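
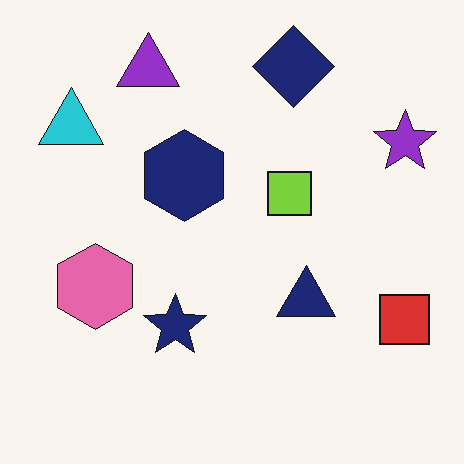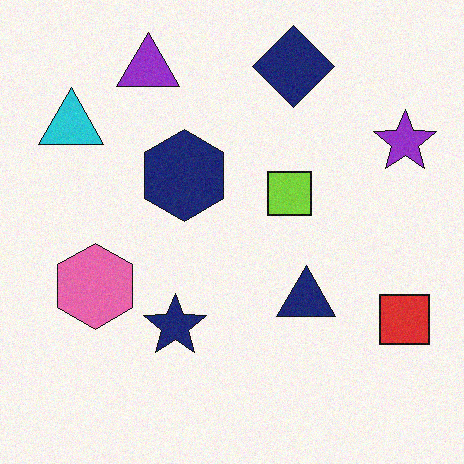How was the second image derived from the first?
The transformation is: degraded with light additive noise.

Random speckle covers the whole image, including the flat background.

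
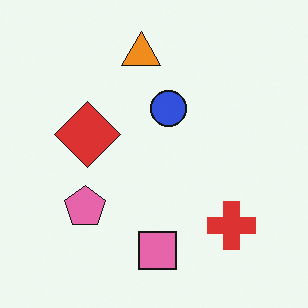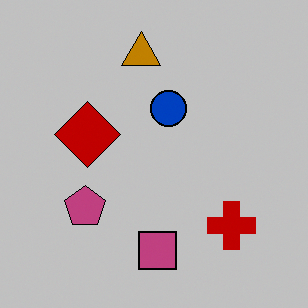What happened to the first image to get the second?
The transformation is: aggressively posterized.

Each flat color has snapped to a coarser quantized level — most visibly, the near-white background has dropped to a flat grey.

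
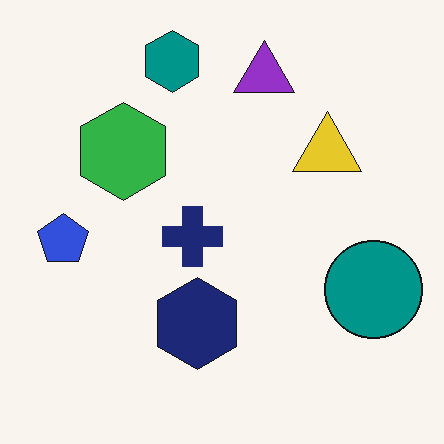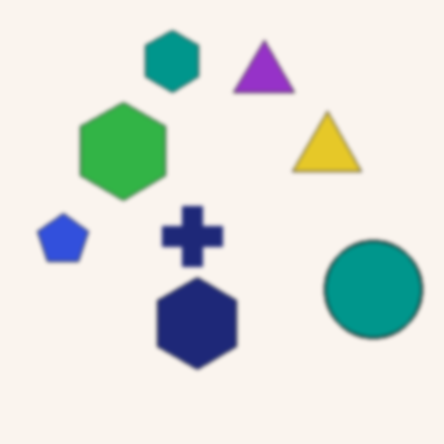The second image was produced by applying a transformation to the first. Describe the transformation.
Given a subtle gaussian blur.

Shape edges and outlines are uniformly softened across the whole image.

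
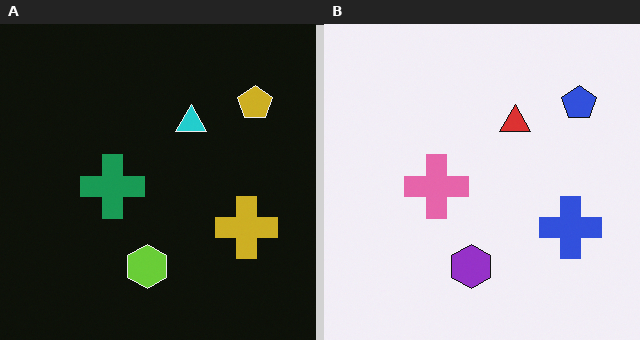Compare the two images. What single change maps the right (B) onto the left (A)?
The left (A) image is the right (B) color-inverted (negative).

The light background has become dark and every shape's color is its complement — a photographic negative.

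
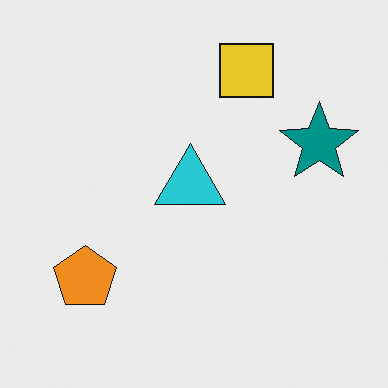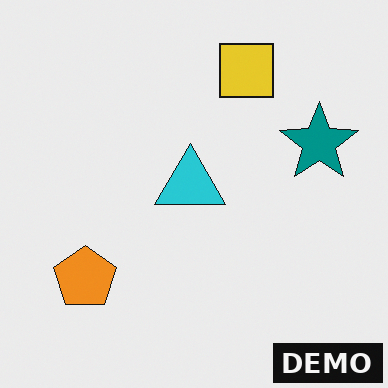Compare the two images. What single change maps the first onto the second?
The transformation is: watermarked with the text "DEMO" in the lower-right corner.

A dark label reading "DEMO" appears in the lower-right corner.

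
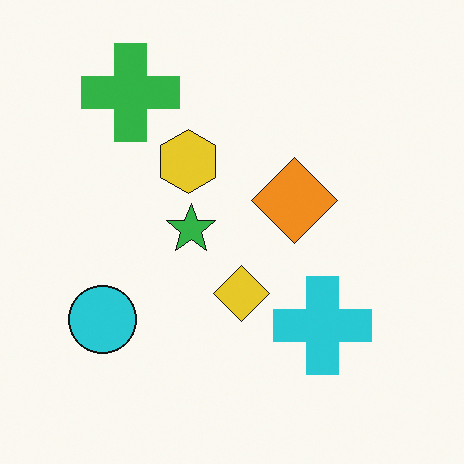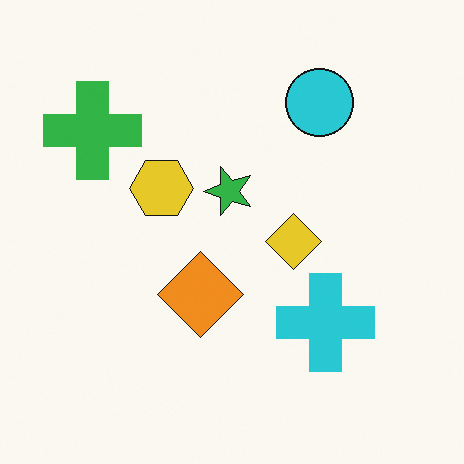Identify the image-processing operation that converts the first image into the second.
The image was transposed (reflected across the top-left ↔ bottom-right diagonal).

Shapes have swapped their row and column positions — what was in the top-right is now in the bottom-left — a diagonal reflection.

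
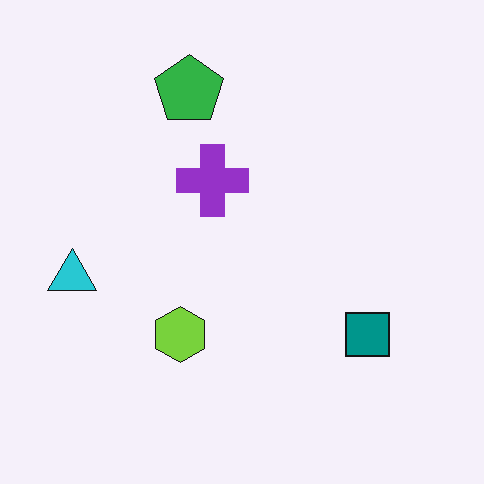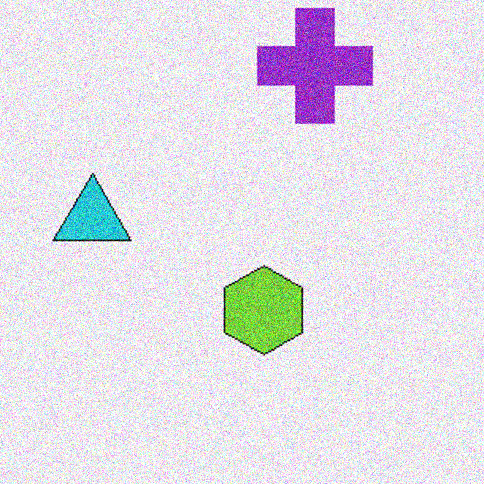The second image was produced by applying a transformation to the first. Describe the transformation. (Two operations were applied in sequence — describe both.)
This is the original image cropped slightly and scaled back up, then degraded with a thick layer of grain.

The visible shapes are larger and the field of view is narrower; shapes near the original edges may be partly or wholly outside the frame — a crop-and-rescale. Random speckle covers the whole image, including the flat background.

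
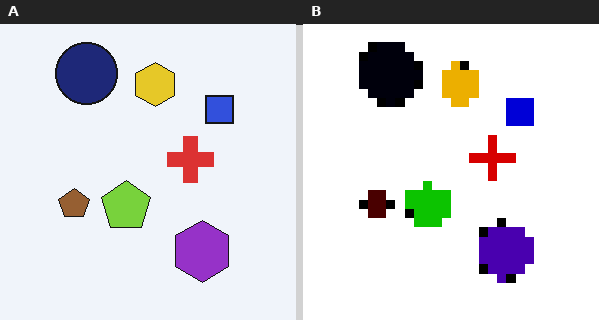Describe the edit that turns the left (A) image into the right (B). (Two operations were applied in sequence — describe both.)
The right (B) image is the left (A) given much higher contrast, then heavily pixelated into large blocks.

Tones are pushed away from mid-grey across the whole image — a global contrast change. Shapes are reduced to large square blocks; fine edges and outlines are lost — a downscale-then-upscale (mosaic) effect.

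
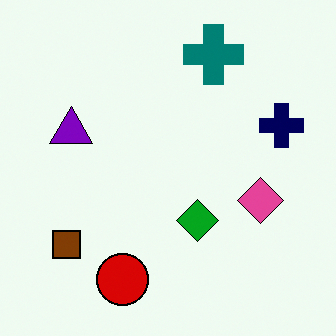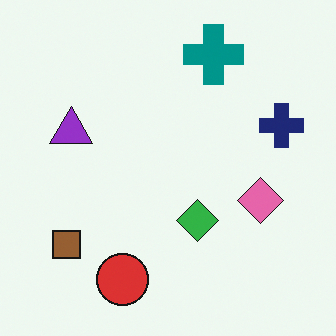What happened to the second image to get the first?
The transformation is: given slightly increased contrast.

Tones are pushed away from mid-grey across the whole image — a global contrast change.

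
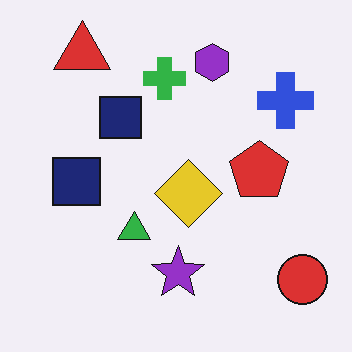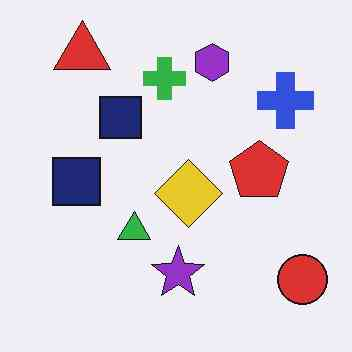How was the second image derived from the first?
This is the original image JPEG-compressed with visible artifacts.

Blocky 8×8 compression artifacts appear around shape edges and the flat background shows ringing — characteristic JPEG degradation.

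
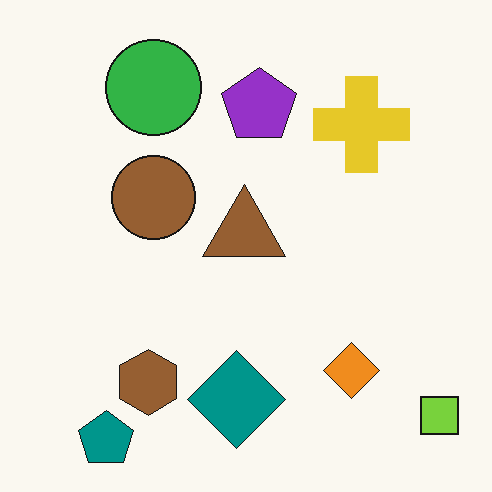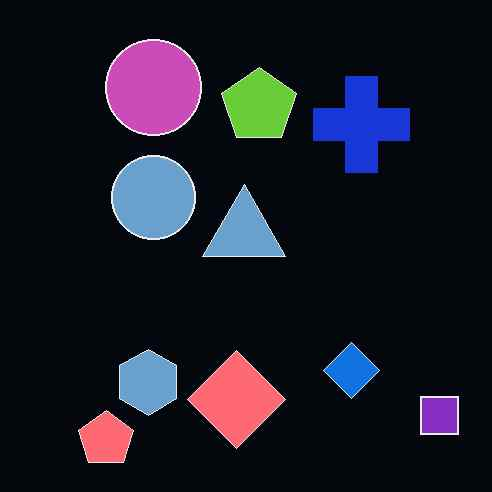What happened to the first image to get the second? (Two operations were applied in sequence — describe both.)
It was color-inverted (negative), then JPEG-compressed with visible artifacts.

The light background has become dark and every shape's color is its complement — a photographic negative. Blocky 8×8 compression artifacts appear around shape edges and the flat background shows ringing — characteristic JPEG degradation.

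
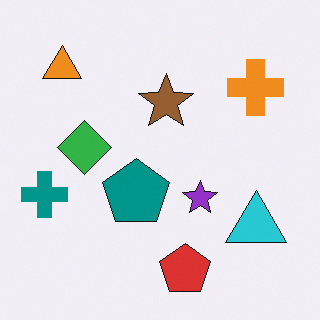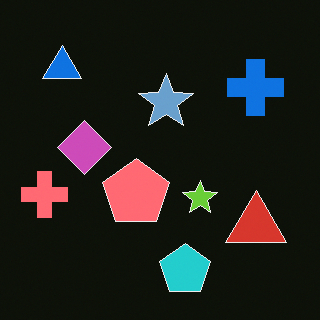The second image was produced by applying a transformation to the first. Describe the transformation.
This is the original image color-inverted (negative).

The light background has become dark and every shape's color is its complement — a photographic negative.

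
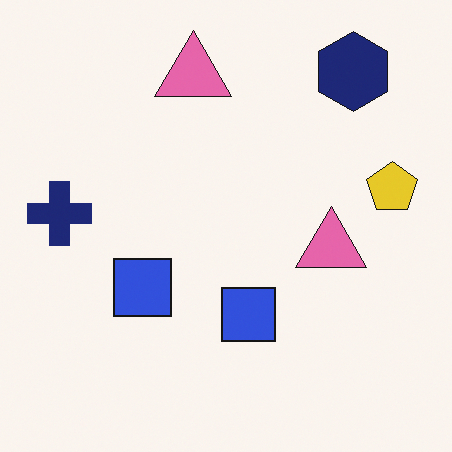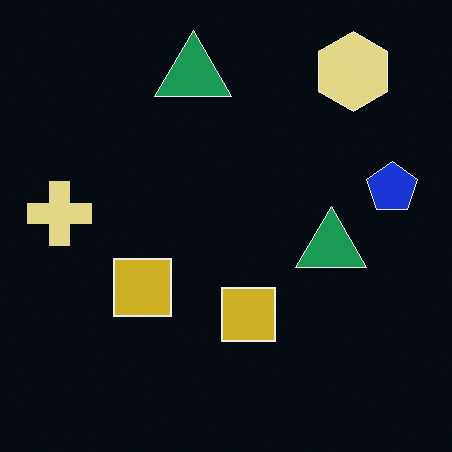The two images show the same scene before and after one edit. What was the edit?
Color-inverted (negative).

The light background has become dark and every shape's color is its complement — a photographic negative.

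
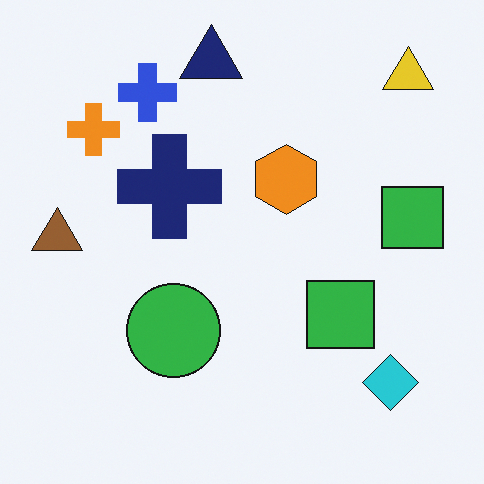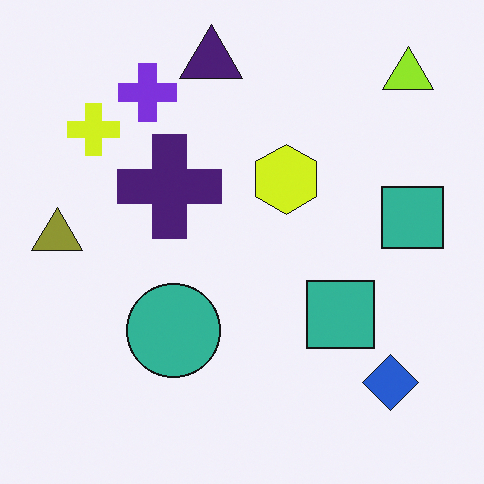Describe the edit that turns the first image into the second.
It was hue-shifted slightly.

Every shape's color has rotated by the same amount around the hue wheel — a uniform hue shift.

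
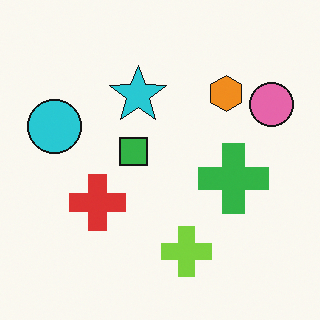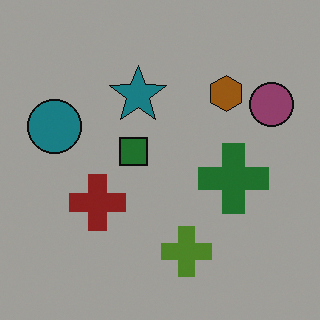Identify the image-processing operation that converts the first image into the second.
It was noticeably darkened.

Every pixel — background and shapes alike — is uniformly darkened.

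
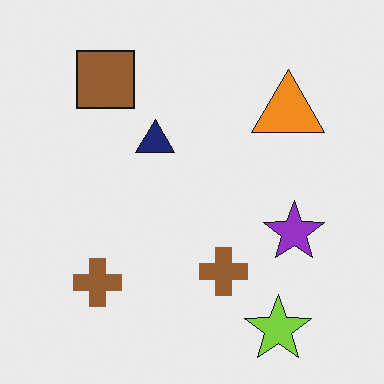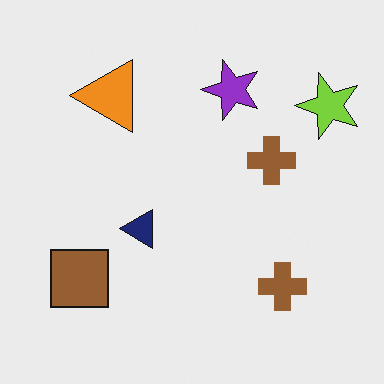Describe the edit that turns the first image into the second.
This is the original image rotated 90° counter-clockwise.

The lime star sits in the bottom-right of the first image and the top-right of the second — consistent with a whole-image 90° counter-clockwise rotation.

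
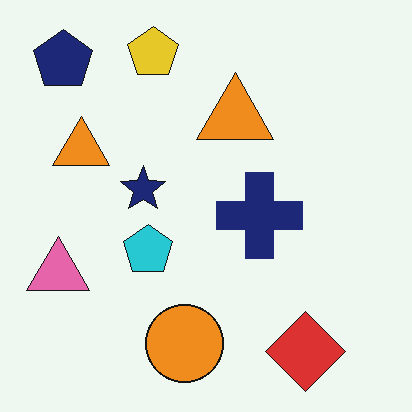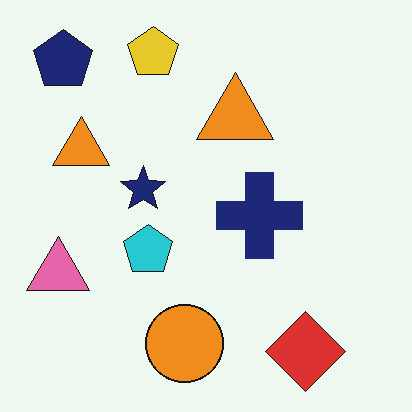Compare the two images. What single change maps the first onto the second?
JPEG-compressed with visible artifacts.

Blocky 8×8 compression artifacts appear around shape edges and the flat background shows ringing — characteristic JPEG degradation.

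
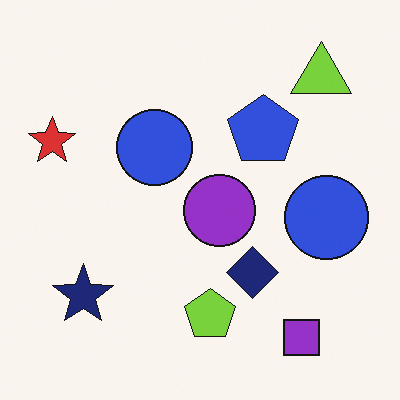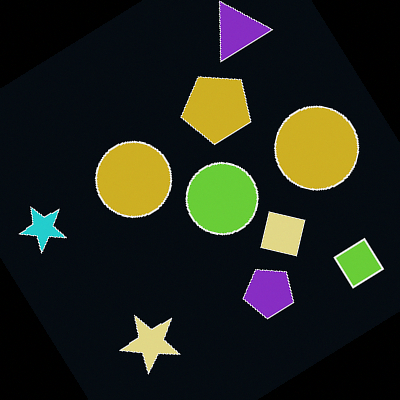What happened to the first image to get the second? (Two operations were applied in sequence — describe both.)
The image was color-inverted (negative), then rotated counter-clockwise by a large amount — several tens of degrees.

The light background has become dark and every shape's color is its complement — a photographic negative. Every shape is tilted by the same angle and the image corners show triangular fill wedges — a whole-image rotation by a non-right angle.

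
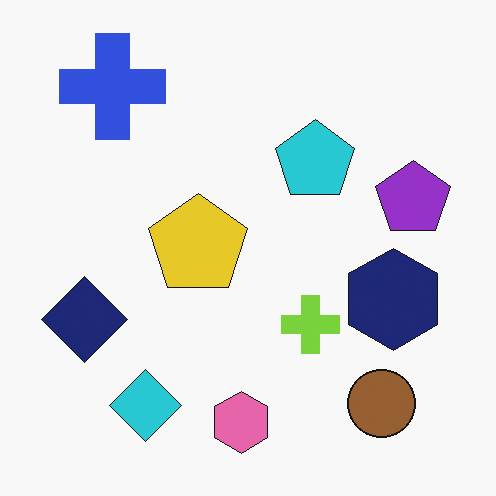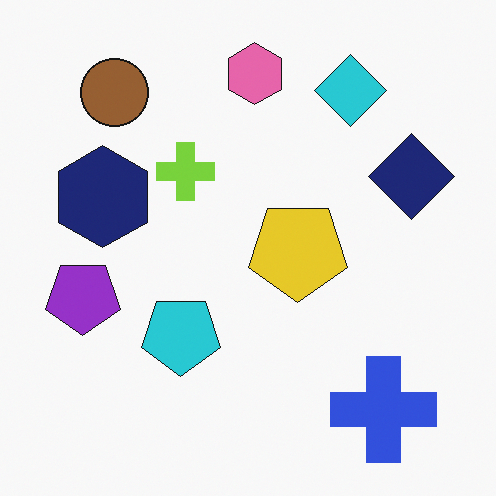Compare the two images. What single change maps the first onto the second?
This is the original image rotated 180°.

The blue cross sits in the top-left of the first image and the bottom-right of the second — consistent with a whole-image 180° rotation.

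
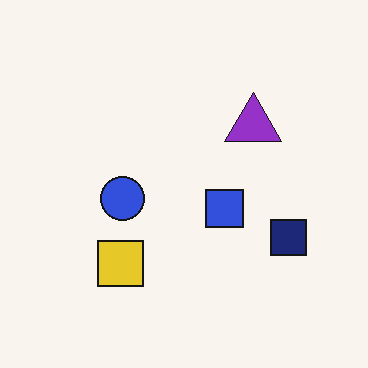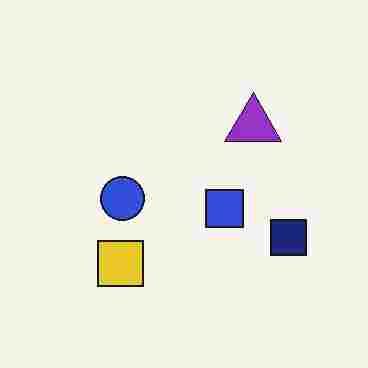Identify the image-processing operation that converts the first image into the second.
The transformation is: degraded with heavy JPEG compression.

Blocky 8×8 compression artifacts appear around shape edges and the flat background shows ringing — characteristic JPEG degradation.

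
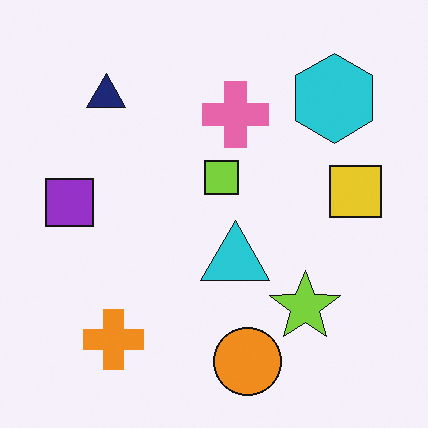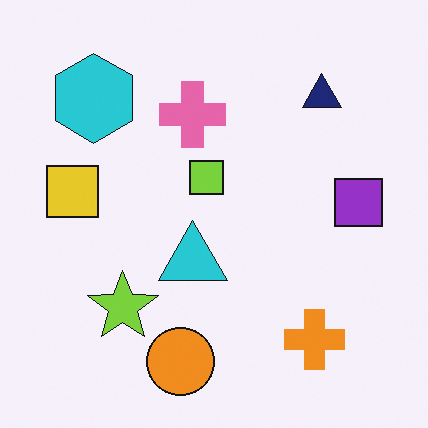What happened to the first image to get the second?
Flipped horizontally (left ↔ right).

The purple square is in the left of the first image and the right of the second — shapes on opposite sides of the vertical midline have swapped in a mirror flip.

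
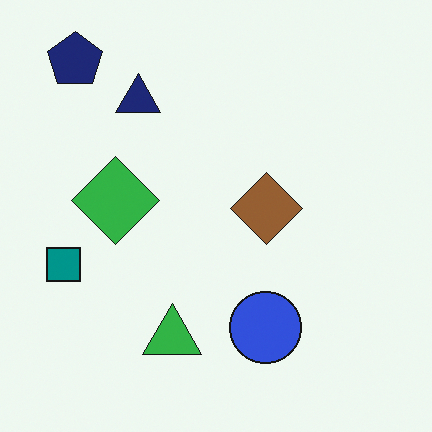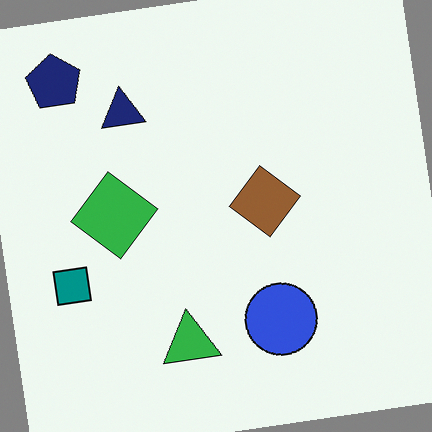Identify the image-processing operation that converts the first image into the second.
The transformation is: rotated counter-clockwise by a few degrees.

Every shape is tilted by the same angle and the image corners show triangular fill wedges — a whole-image rotation by a non-right angle.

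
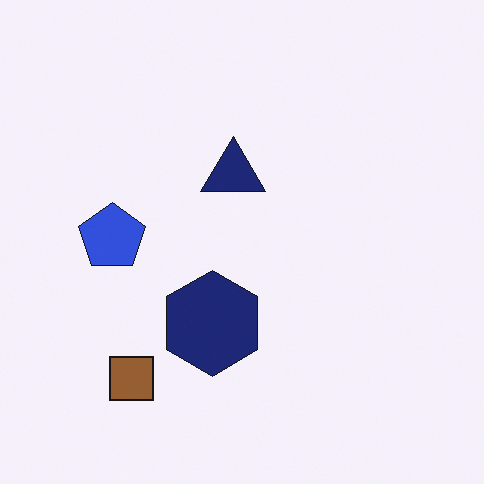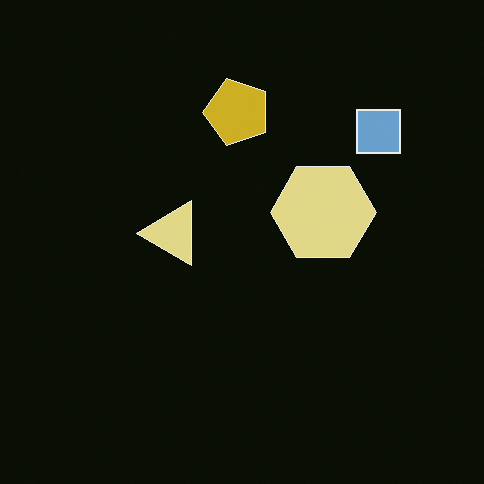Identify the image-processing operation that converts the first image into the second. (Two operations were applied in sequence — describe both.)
The second image is the first color-inverted (negative), then transposed (reflected across the top-left ↔ bottom-right diagonal).

The light background has become dark and every shape's color is its complement — a photographic negative. Shapes have swapped their row and column positions — what was in the top-right is now in the bottom-left — a diagonal reflection.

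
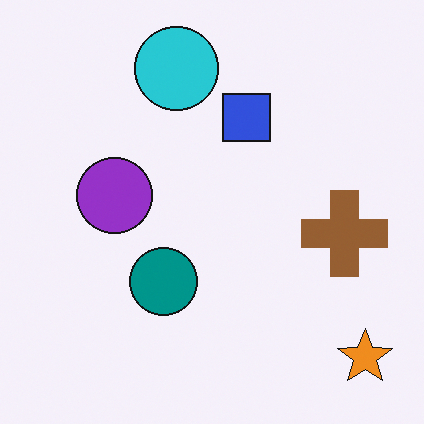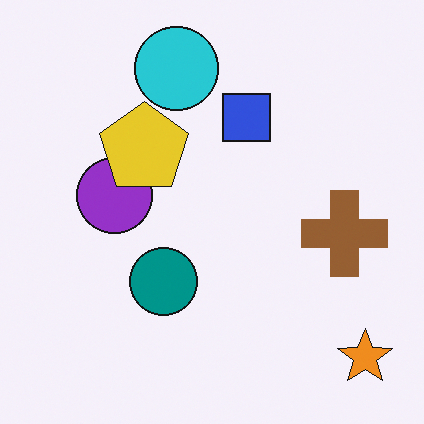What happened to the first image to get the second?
The transformation is: overlaid with an additional yellow pentagon.

A yellow pentagon appears in the second image that is absent from the first.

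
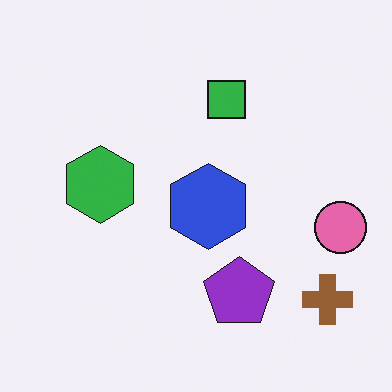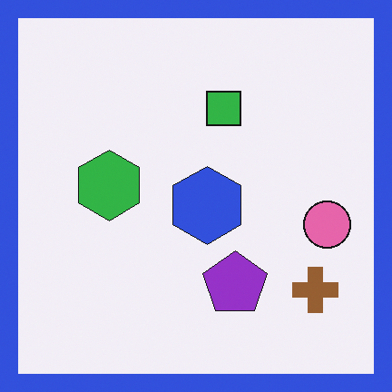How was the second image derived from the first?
The second image is the first framed with a blue border.

A solid blue frame runs around the edge of the second image, with the content slightly shrunk inside it.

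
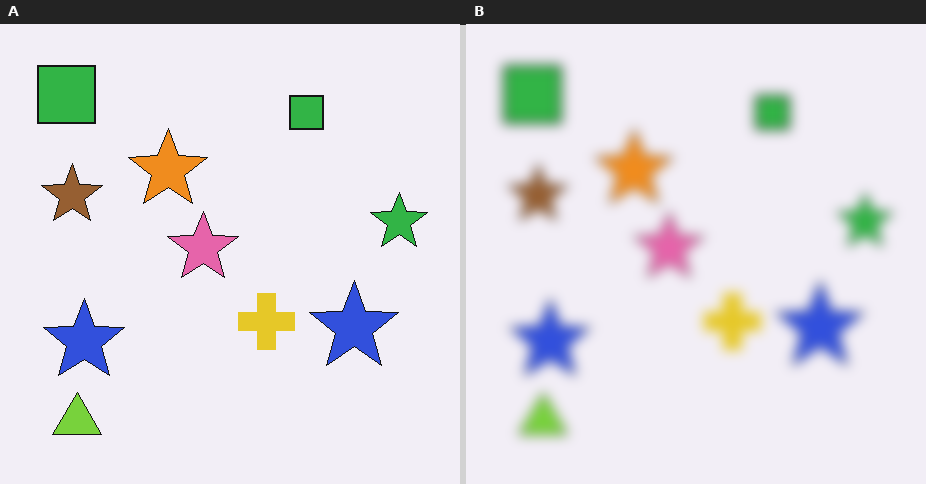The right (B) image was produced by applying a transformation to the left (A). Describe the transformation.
This is the original image heavily blurred.

Shape edges and outlines are uniformly softened across the whole image.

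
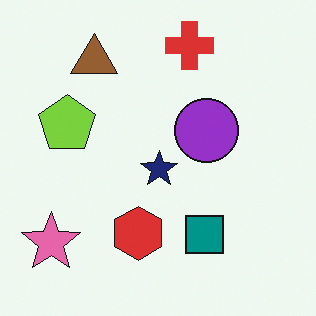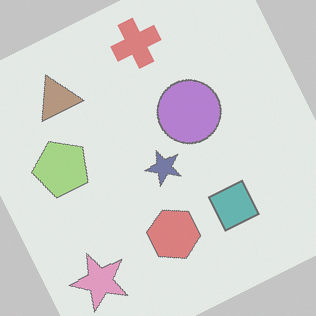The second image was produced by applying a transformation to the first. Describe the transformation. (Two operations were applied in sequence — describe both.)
The transformation is: rotated counter-clockwise by a clearly visible amount, then given much lower contrast.

Every shape is tilted by the same angle and the image corners show triangular fill wedges — a whole-image rotation by a non-right angle. Tones are pushed toward mid-grey across the whole image — a global contrast change.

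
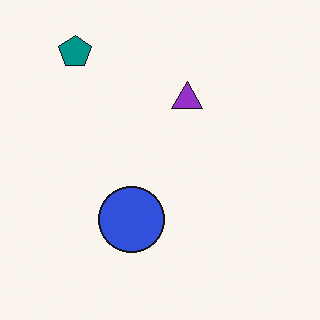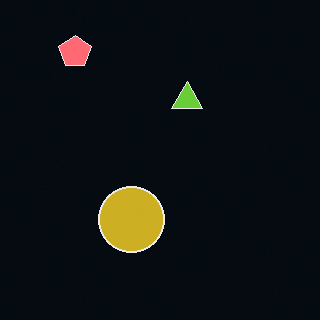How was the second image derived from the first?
The transformation is: color-inverted (negative).

The light background has become dark and every shape's color is its complement — a photographic negative.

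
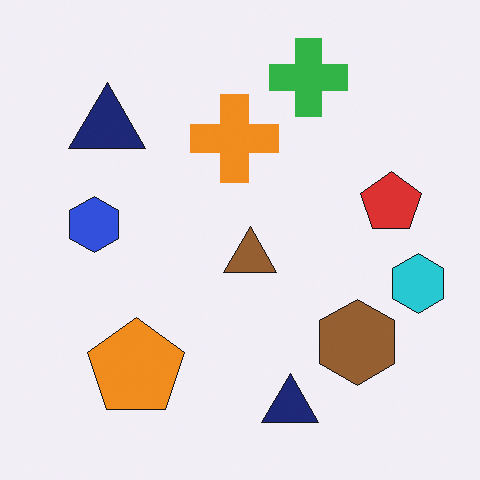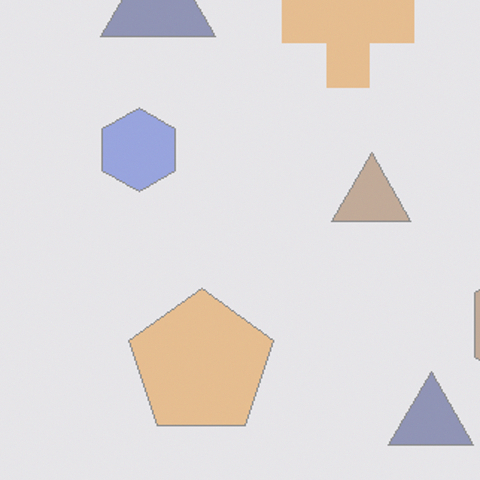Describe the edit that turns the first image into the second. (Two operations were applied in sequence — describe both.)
The second image is the first given much lower contrast, then cropped slightly and scaled back up.

Tones are pushed toward mid-grey across the whole image — a global contrast change. The visible shapes are larger and the field of view is narrower; shapes near the original edges may be partly or wholly outside the frame — a crop-and-rescale.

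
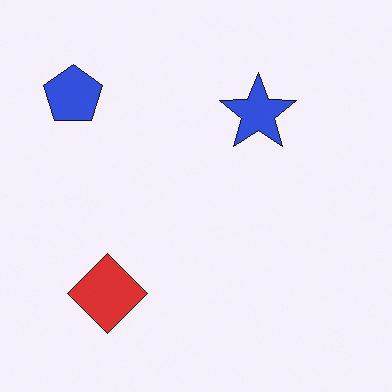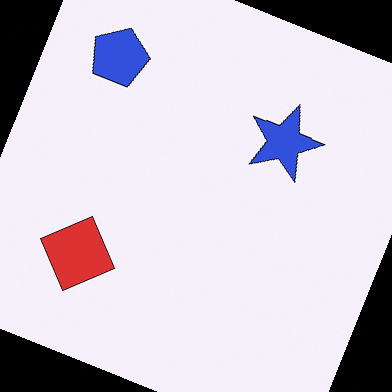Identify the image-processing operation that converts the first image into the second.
This is the original image rotated clockwise by a clearly visible amount.

Every shape is tilted by the same angle and the image corners show triangular fill wedges — a whole-image rotation by a non-right angle.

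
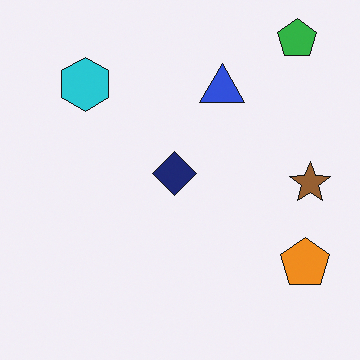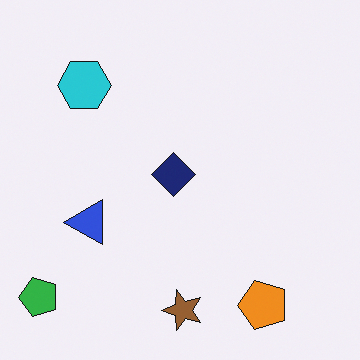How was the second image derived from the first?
This is the original image transposed (reflected across the top-left ↔ bottom-right diagonal).

Shapes have swapped their row and column positions — what was in the top-right is now in the bottom-left — a diagonal reflection.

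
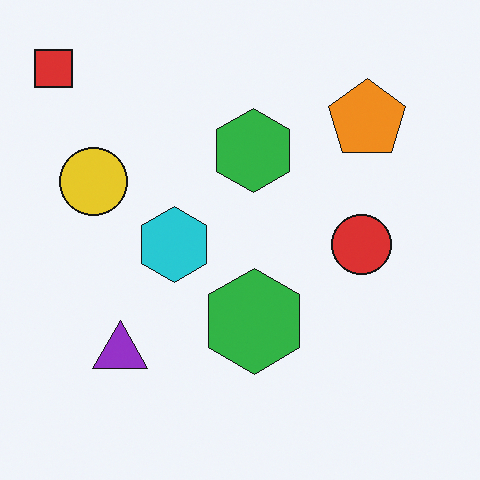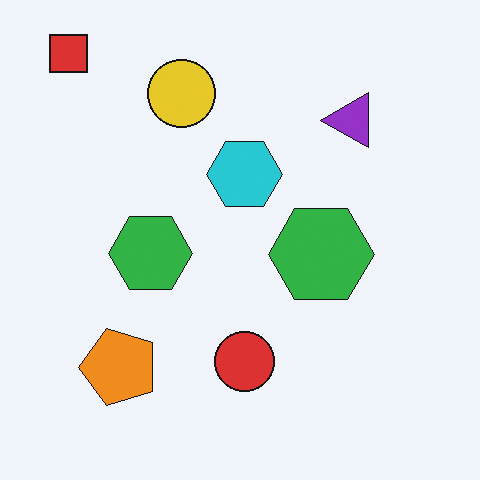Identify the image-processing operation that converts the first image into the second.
Transposed (reflected across the top-left ↔ bottom-right diagonal).

Shapes have swapped their row and column positions — what was in the top-right is now in the bottom-left — a diagonal reflection.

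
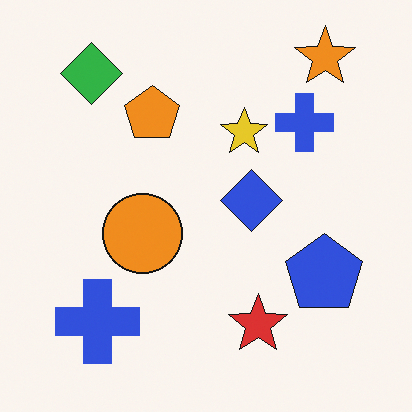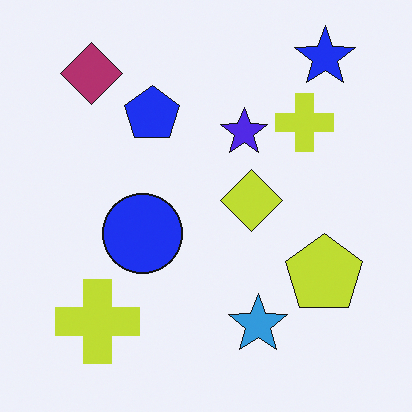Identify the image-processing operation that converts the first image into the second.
This is the original image hue-shifted by a large amount.

Every shape's color has rotated by the same amount around the hue wheel — a uniform hue shift.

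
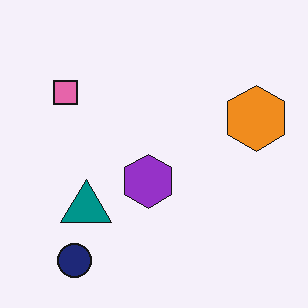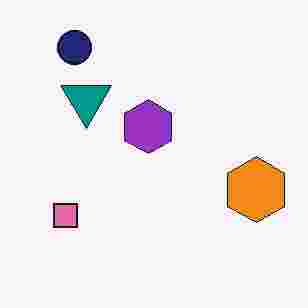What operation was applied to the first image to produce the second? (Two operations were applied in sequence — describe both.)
The transformation is: flipped vertically (top ↔ bottom), then heavily JPEG-compressed with obvious blocking artifacts.

The navy circle is in the bottom-left of the first image and the top-left of the second — shapes on opposite sides of the horizontal midline have swapped in a mirror flip. Blocky 8×8 compression artifacts appear around shape edges and the flat background shows ringing — characteristic JPEG degradation.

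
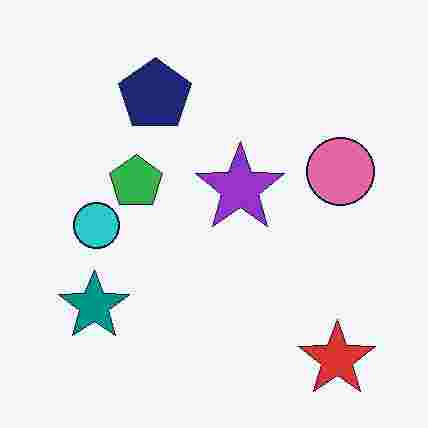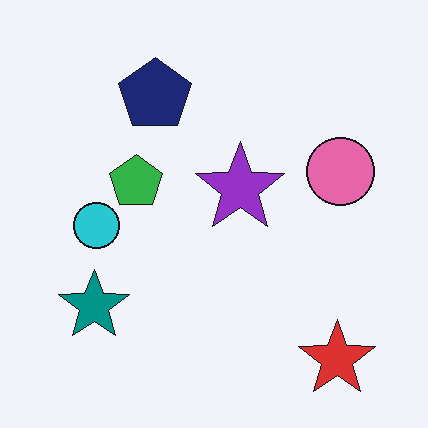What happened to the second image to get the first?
The image was heavily JPEG-compressed with obvious blocking artifacts.

Blocky 8×8 compression artifacts appear around shape edges and the flat background shows ringing — characteristic JPEG degradation.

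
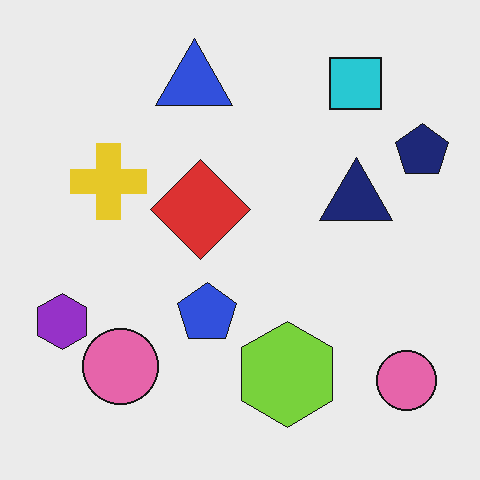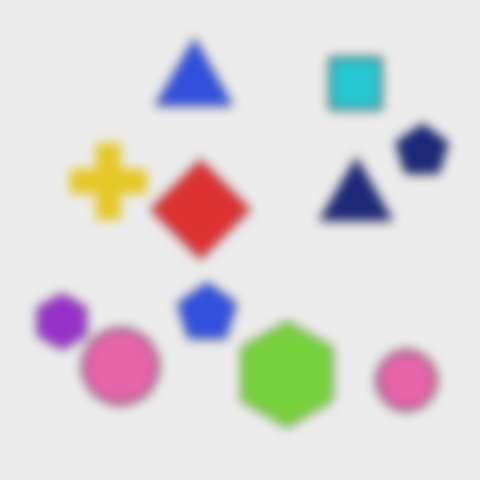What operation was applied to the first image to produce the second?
The transformation is: strongly gaussian-blurred.

Shape edges and outlines are uniformly softened across the whole image.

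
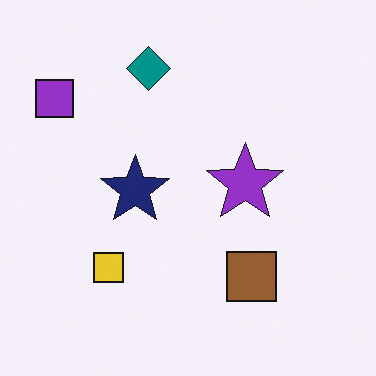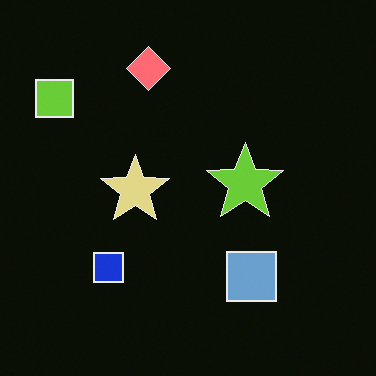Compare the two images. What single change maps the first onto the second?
This is the original image color-inverted (negative).

The light background has become dark and every shape's color is its complement — a photographic negative.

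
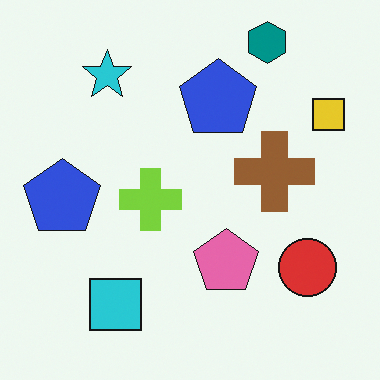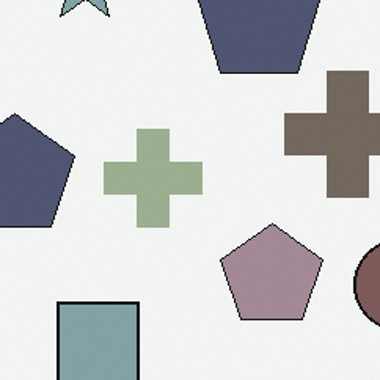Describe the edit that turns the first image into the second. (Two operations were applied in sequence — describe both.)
Heavily desaturated, then cropped slightly and scaled back up.

All colors are more muted and greyish — a global saturation change. The visible shapes are larger and the field of view is narrower; shapes near the original edges may be partly or wholly outside the frame — a crop-and-rescale.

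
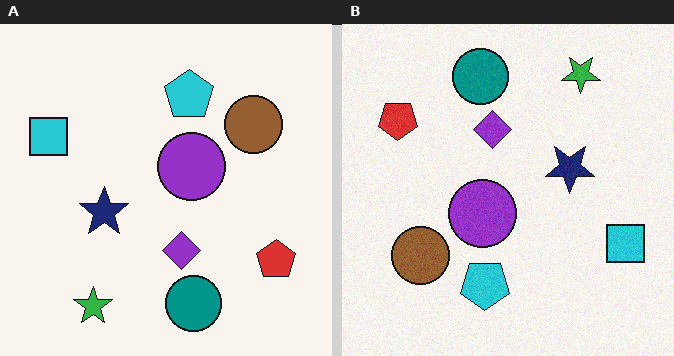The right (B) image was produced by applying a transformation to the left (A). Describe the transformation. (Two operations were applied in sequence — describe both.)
The transformation is: rotated 180°, then degraded with a light layer of grain.

The green star sits in the bottom-left of the left (A) image and the top-right of the right (B) — consistent with a whole-image 180° rotation. Random speckle covers the whole image, including the flat background.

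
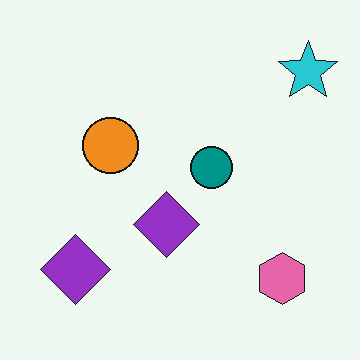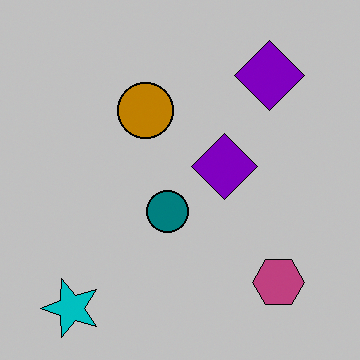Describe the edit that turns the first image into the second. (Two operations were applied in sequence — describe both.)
Transposed (reflected across the top-left ↔ bottom-right diagonal), then aggressively posterized.

Shapes have swapped their row and column positions — what was in the top-right is now in the bottom-left — a diagonal reflection. Each flat color has snapped to a coarser quantized level — most visibly, the near-white background has dropped to a flat grey.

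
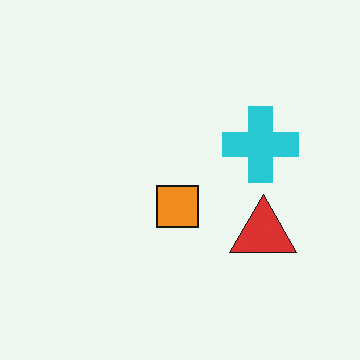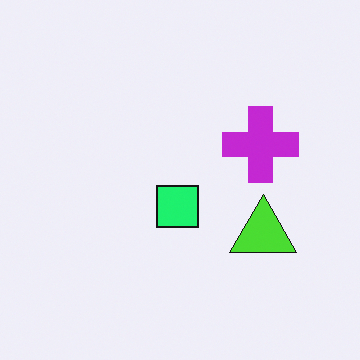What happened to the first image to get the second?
The image was hue-shifted through roughly a third of the color wheel.

Every shape's color has rotated by the same amount around the hue wheel — a uniform hue shift.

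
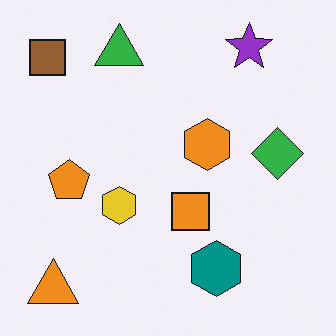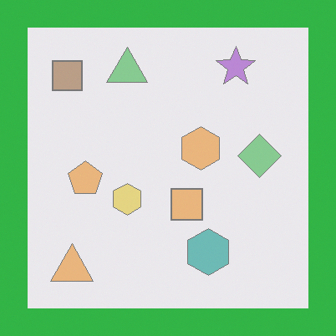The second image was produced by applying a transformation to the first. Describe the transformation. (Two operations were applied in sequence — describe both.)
The transformation is: washed out (contrast reduced), then framed with a green border.

Tones are pushed toward mid-grey across the whole image — a global contrast change. A solid green frame runs around the edge of the second image, with the content slightly shrunk inside it.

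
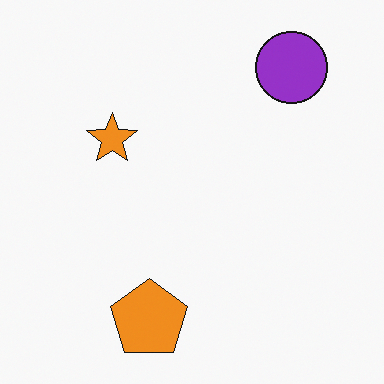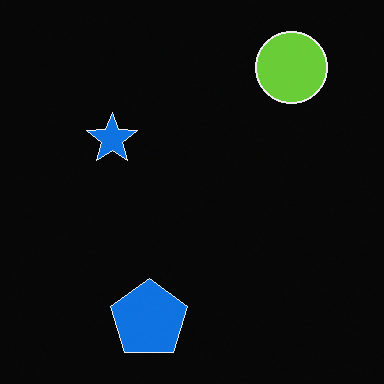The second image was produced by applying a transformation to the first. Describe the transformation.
The image was color-inverted (negative).

The light background has become dark and every shape's color is its complement — a photographic negative.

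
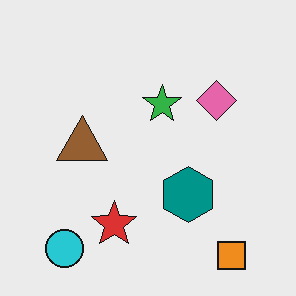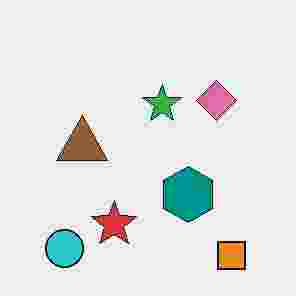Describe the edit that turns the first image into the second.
The second image is the first heavily JPEG-compressed with obvious blocking artifacts.

Blocky 8×8 compression artifacts appear around shape edges and the flat background shows ringing — characteristic JPEG degradation.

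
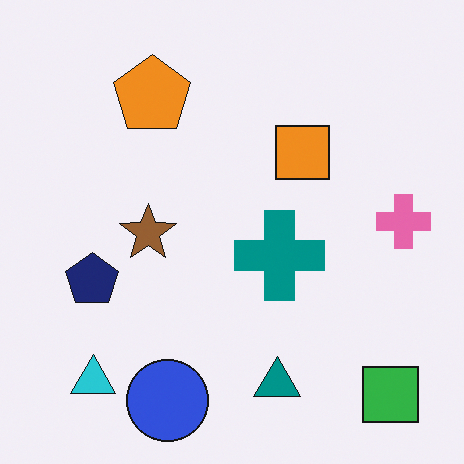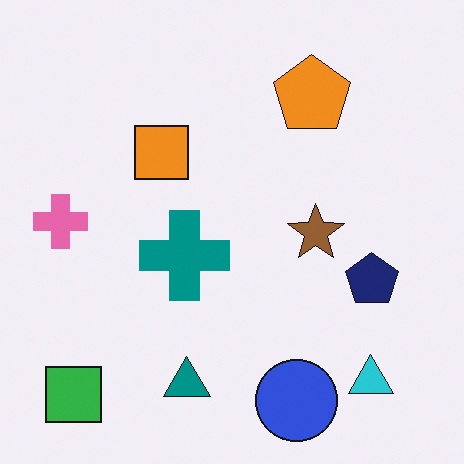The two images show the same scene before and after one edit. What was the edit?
It was flipped horizontally (left ↔ right).

The pink cross is in the right of the first image and the left of the second — shapes on opposite sides of the vertical midline have swapped in a mirror flip.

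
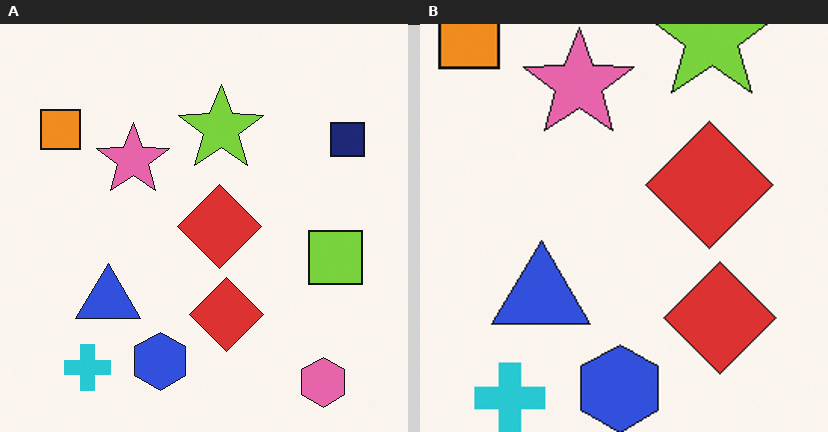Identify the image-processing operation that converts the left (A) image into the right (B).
The transformation is: cropped slightly and scaled back up.

The visible shapes are larger and the field of view is narrower; shapes near the original edges may be partly or wholly outside the frame — a crop-and-rescale.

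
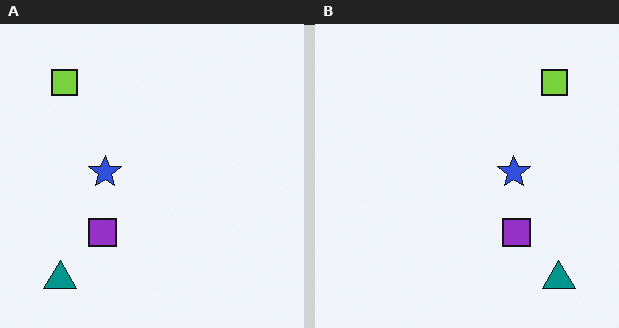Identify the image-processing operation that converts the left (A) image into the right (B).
Flipped horizontally (left ↔ right).

The teal triangle is in the bottom-left of the left (A) image and the bottom-right of the right (B) — shapes on opposite sides of the vertical midline have swapped in a mirror flip.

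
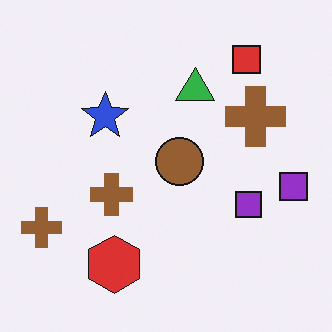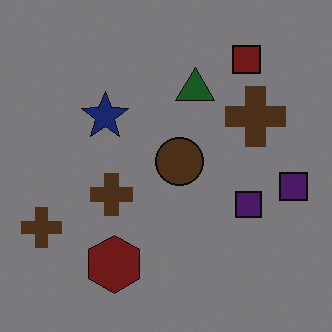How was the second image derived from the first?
The transformation is: darkened a lot.

Every pixel — background and shapes alike — is uniformly darkened.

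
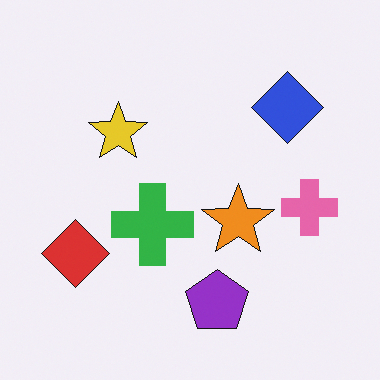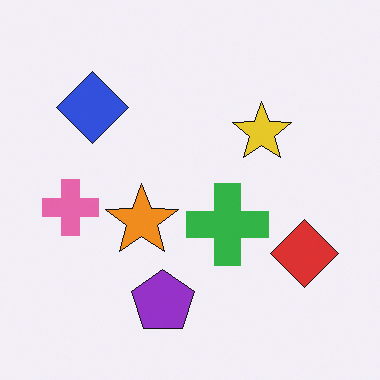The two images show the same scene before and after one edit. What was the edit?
The second image is the first flipped horizontally (left ↔ right).

The pink cross is in the right of the first image and the left of the second — shapes on opposite sides of the vertical midline have swapped in a mirror flip.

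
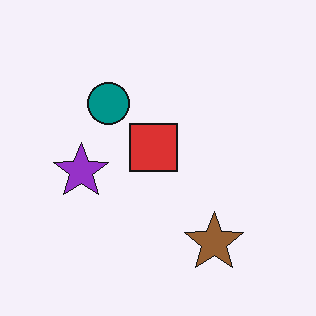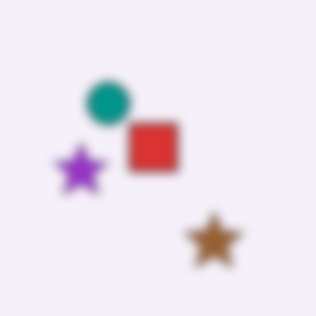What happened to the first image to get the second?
The transformation is: heavily blurred.

Shape edges and outlines are uniformly softened across the whole image.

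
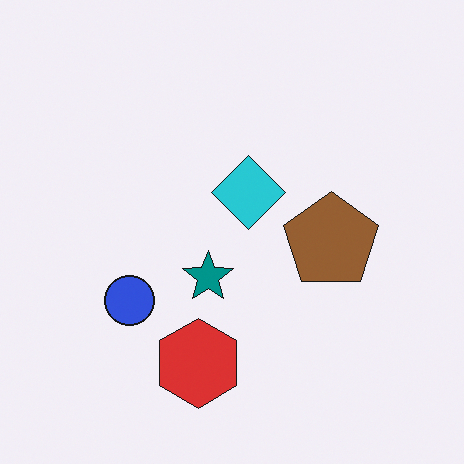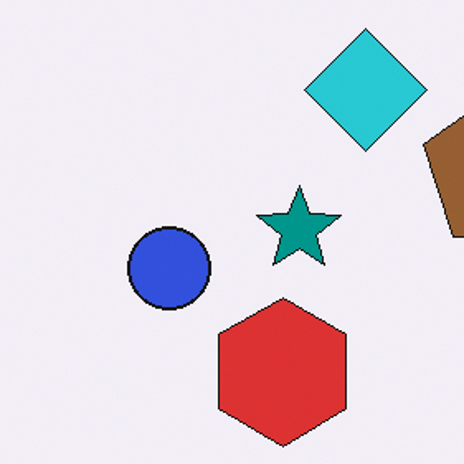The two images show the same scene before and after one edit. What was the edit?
The transformation is: cropped tightly and scaled back up.

The visible shapes are larger and the field of view is narrower; shapes near the original edges may be partly or wholly outside the frame — a crop-and-rescale.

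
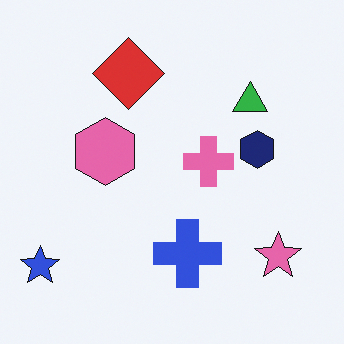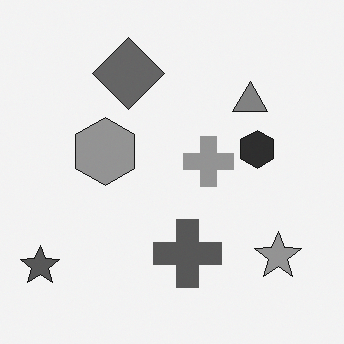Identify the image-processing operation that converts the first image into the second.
It was converted to grayscale.

All color is removed — every shape is now a shade of grey.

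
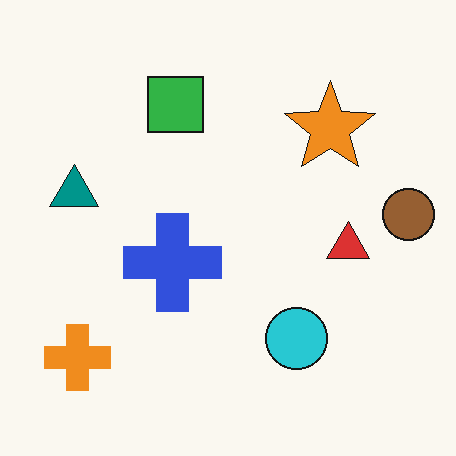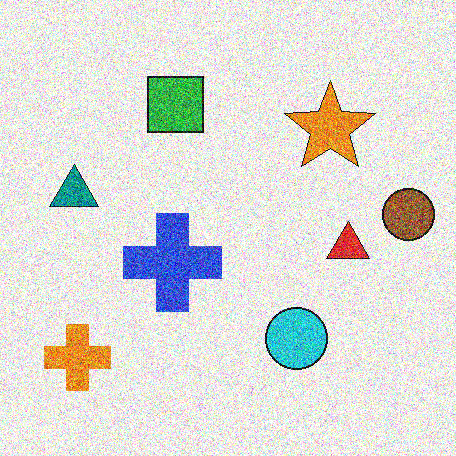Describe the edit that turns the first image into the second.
Degraded with strong gaussian noise.

Random speckle covers the whole image, including the flat background.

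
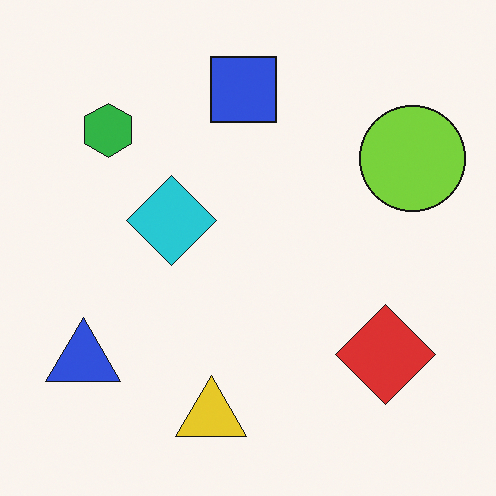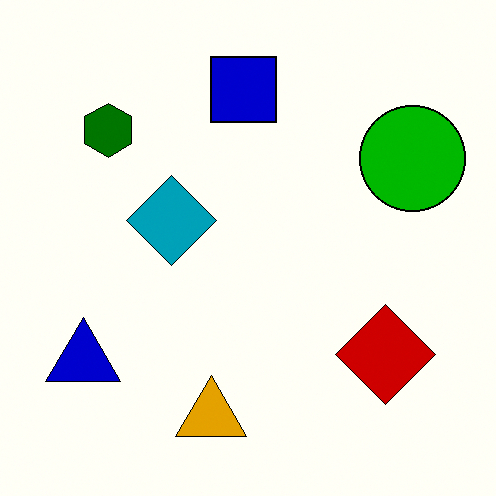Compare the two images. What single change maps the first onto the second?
This is the original image boosted in contrast.

Tones are pushed away from mid-grey across the whole image — a global contrast change.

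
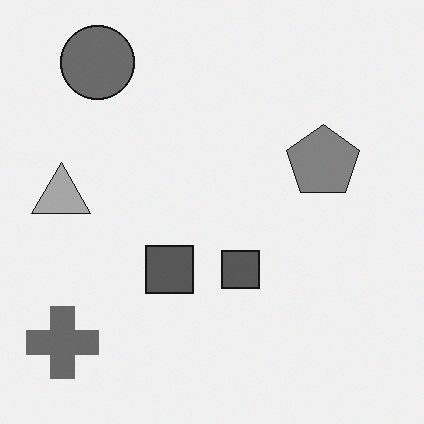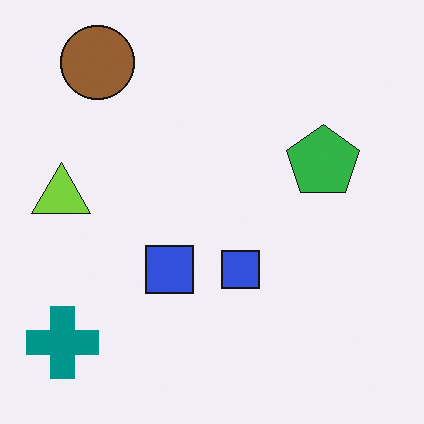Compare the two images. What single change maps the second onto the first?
The first image is the second converted to grayscale.

All color is removed — every shape is now a shade of grey.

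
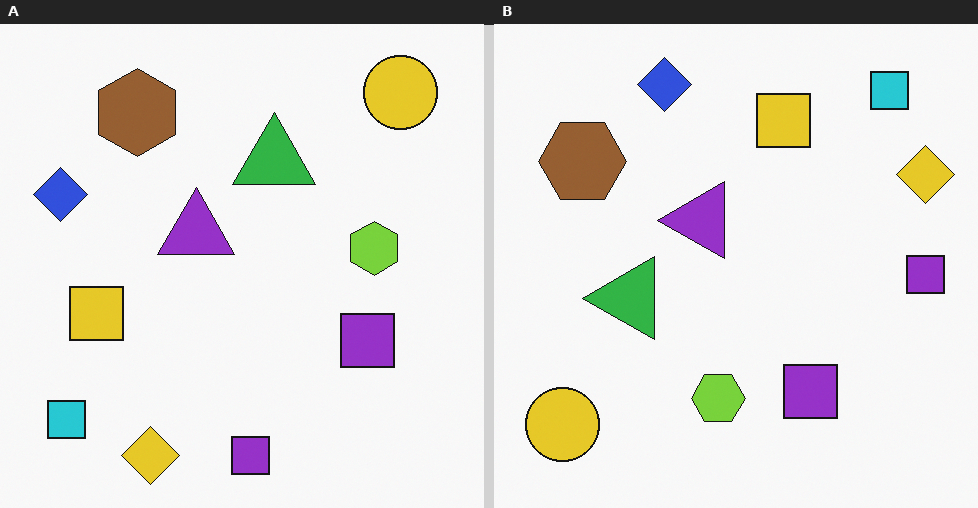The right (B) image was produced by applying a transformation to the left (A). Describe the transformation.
The transformation is: transposed (reflected across the top-left ↔ bottom-right diagonal).

Shapes have swapped their row and column positions — what was in the top-right is now in the bottom-left — a diagonal reflection.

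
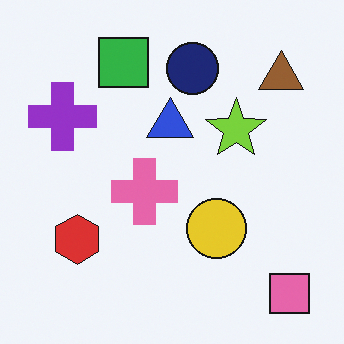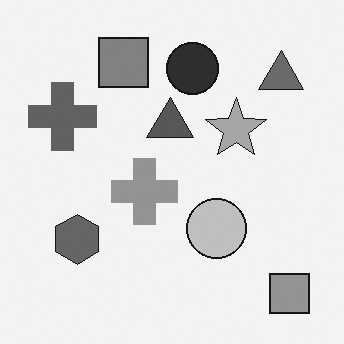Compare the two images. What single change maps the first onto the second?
Converted to grayscale.

All color is removed — every shape is now a shade of grey.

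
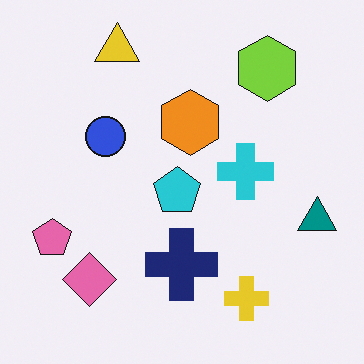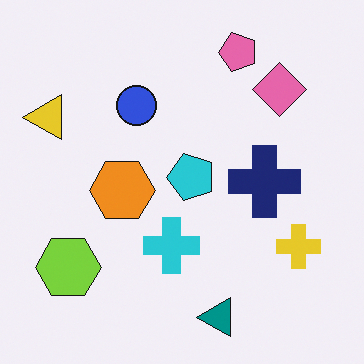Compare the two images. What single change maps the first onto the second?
The second image is the first transposed (reflected across the top-left ↔ bottom-right diagonal).

Shapes have swapped their row and column positions — what was in the top-right is now in the bottom-left — a diagonal reflection.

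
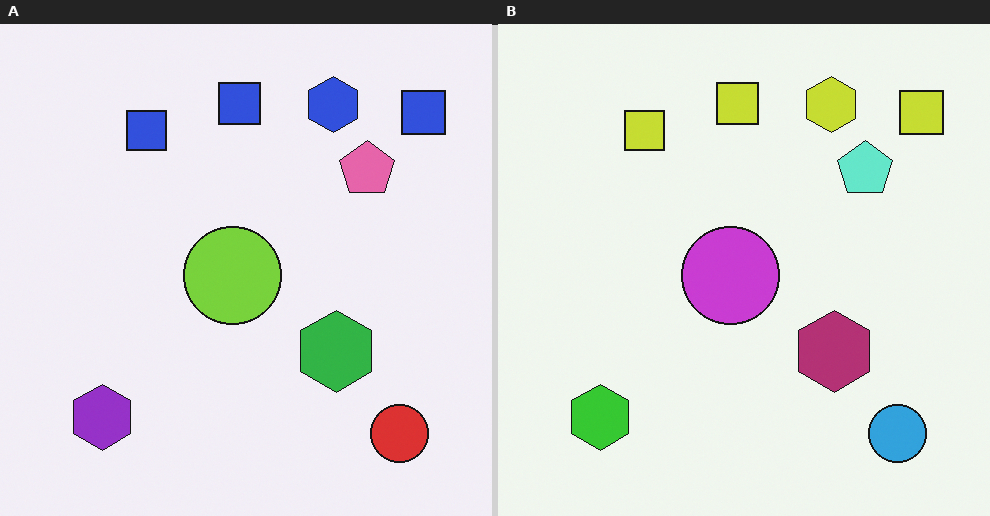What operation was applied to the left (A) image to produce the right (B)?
Hue-shifted through roughly half the color wheel.

Every shape's color has rotated by the same amount around the hue wheel — a uniform hue shift.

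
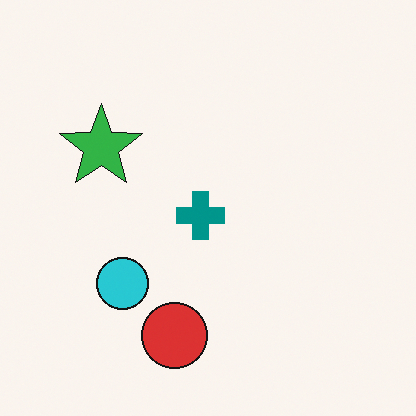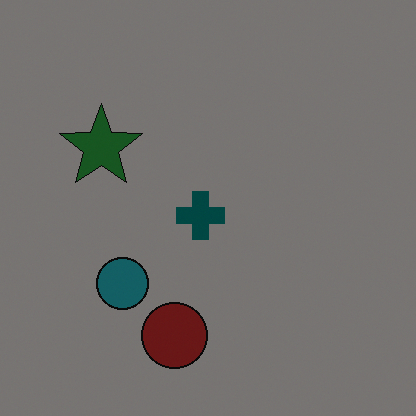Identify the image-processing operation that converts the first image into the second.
It was substantially darkened.

Every pixel — background and shapes alike — is uniformly darkened.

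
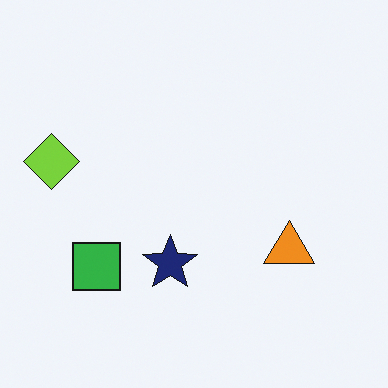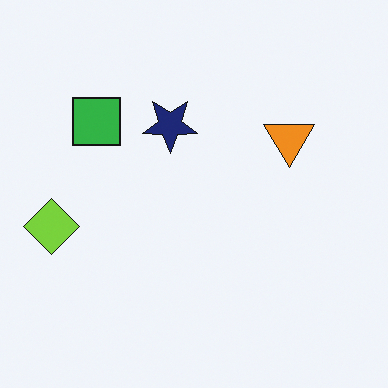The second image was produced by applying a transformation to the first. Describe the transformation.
It was flipped vertically (top ↔ bottom).

The green square is in the bottom-left of the first image and the top-left of the second — shapes on opposite sides of the horizontal midline have swapped in a mirror flip.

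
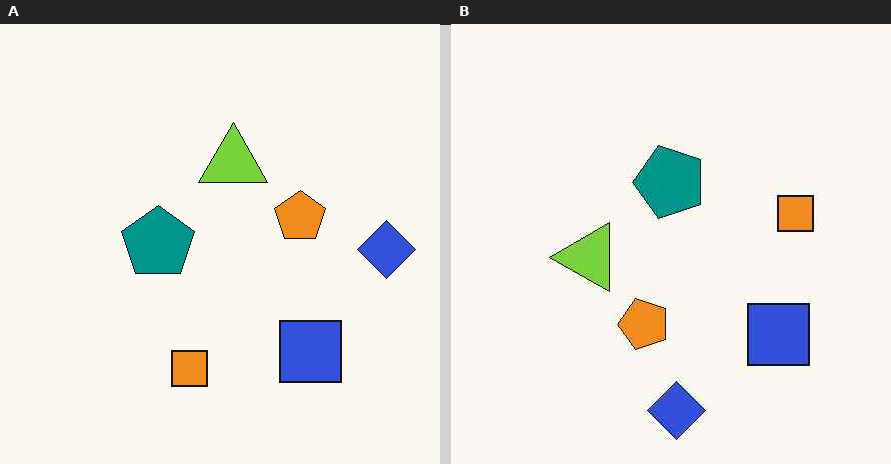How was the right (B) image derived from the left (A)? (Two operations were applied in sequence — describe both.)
This is the original image transposed (reflected across the top-left ↔ bottom-right diagonal), then given moderate JPEG compression.

Shapes have swapped their row and column positions — what was in the top-right is now in the bottom-left — a diagonal reflection. Blocky 8×8 compression artifacts appear around shape edges and the flat background shows ringing — characteristic JPEG degradation.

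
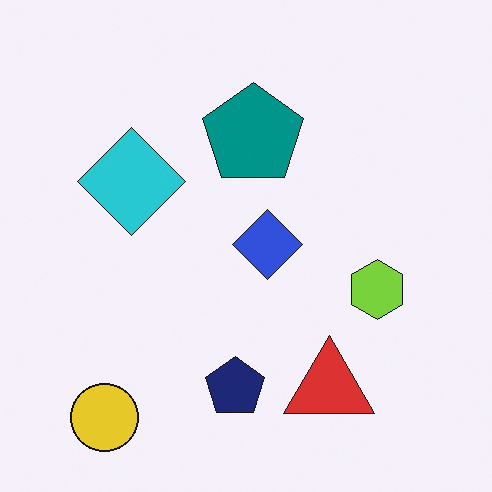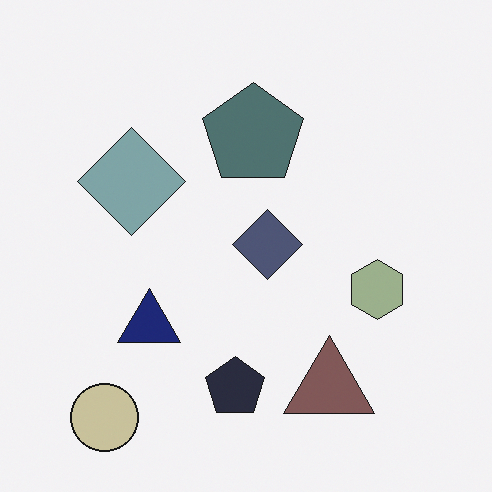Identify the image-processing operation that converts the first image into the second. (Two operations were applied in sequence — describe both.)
Made much more muted (saturation change), then overlaid with an additional navy triangle.

All colors are more muted and greyish — a global saturation change. A navy triangle appears in the second image that is absent from the first.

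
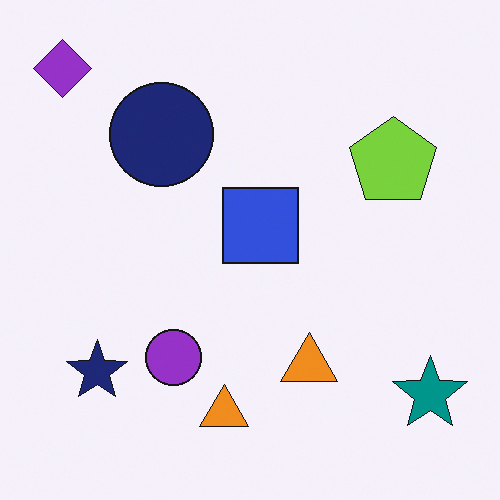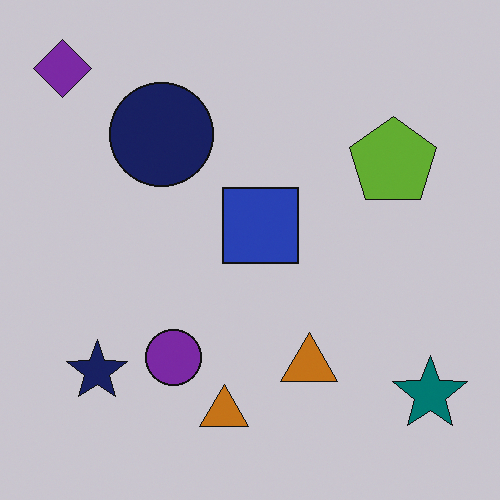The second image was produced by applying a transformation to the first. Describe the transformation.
The image was slightly darkened.

Every pixel — background and shapes alike — is uniformly darkened.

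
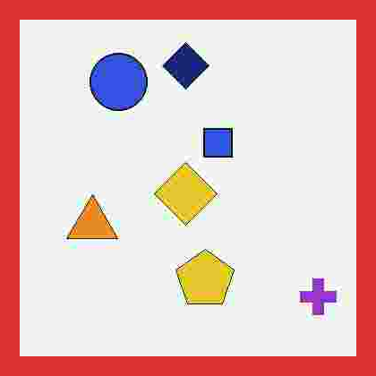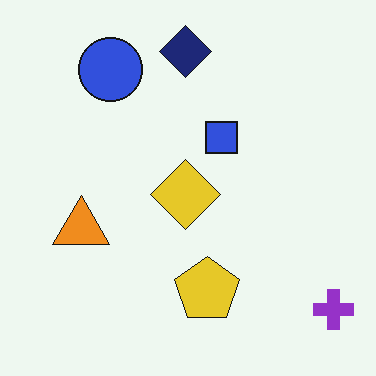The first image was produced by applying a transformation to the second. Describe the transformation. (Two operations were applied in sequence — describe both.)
The first image is the second heavily JPEG-compressed with obvious blocking artifacts, then framed with a red border.

Blocky 8×8 compression artifacts appear around shape edges and the flat background shows ringing — characteristic JPEG degradation. A solid red frame runs around the edge of the first image, with the content slightly shrunk inside it.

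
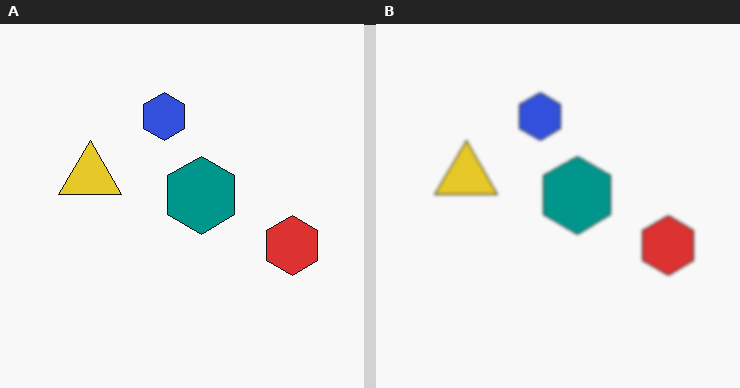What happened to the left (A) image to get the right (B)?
The image was slightly softened.

Shape edges and outlines are uniformly softened across the whole image.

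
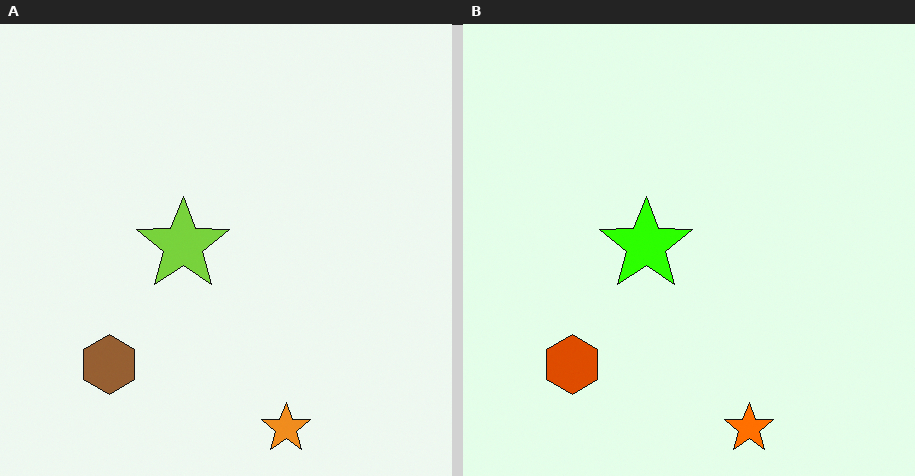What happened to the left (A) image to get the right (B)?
It was heavily oversaturated.

All colors are more vivid — a global saturation change.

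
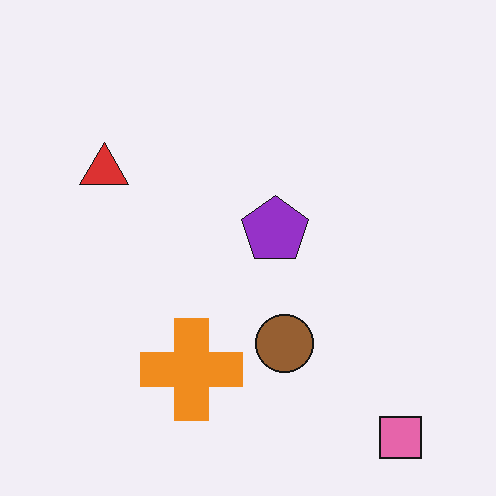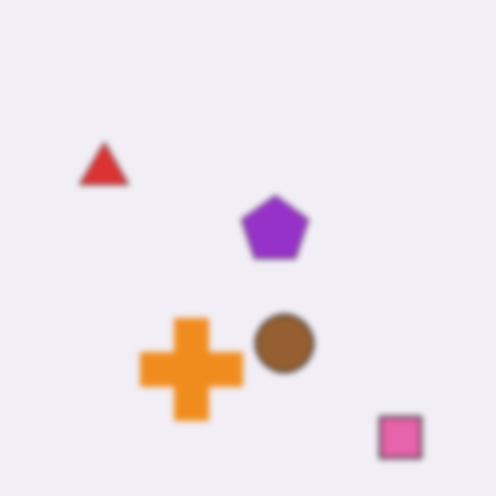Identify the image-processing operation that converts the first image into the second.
Noticeably gaussian-blurred.

Shape edges and outlines are uniformly softened across the whole image.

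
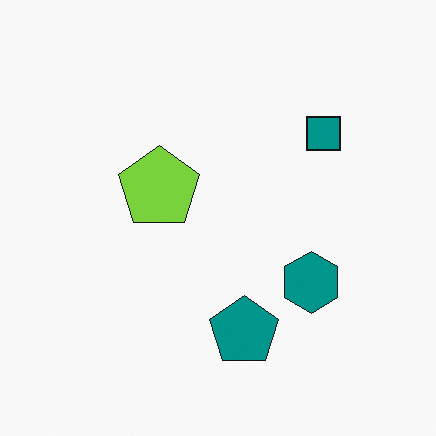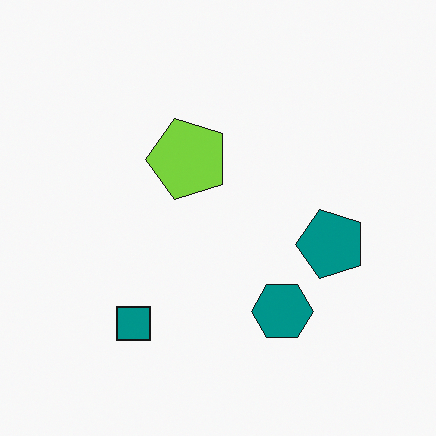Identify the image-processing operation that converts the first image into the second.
The transformation is: transposed (reflected across the top-left ↔ bottom-right diagonal).

Shapes have swapped their row and column positions — what was in the top-right is now in the bottom-left — a diagonal reflection.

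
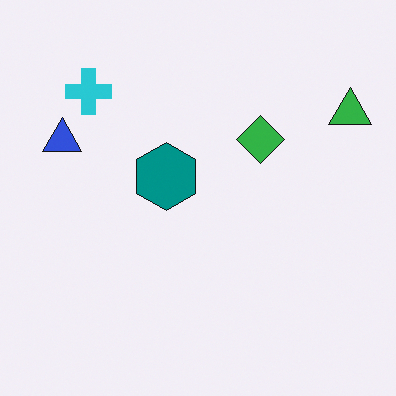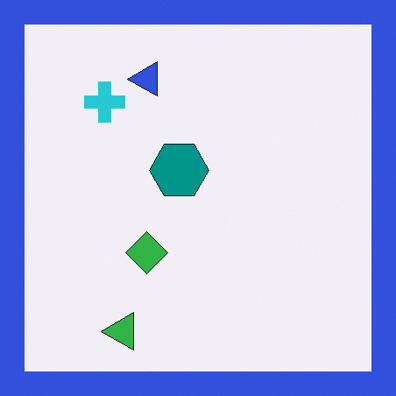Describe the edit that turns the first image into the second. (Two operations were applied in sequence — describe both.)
The transformation is: transposed (reflected across the top-left ↔ bottom-right diagonal), then framed with a blue border.

Shapes have swapped their row and column positions — what was in the top-right is now in the bottom-left — a diagonal reflection. A solid blue frame runs around the edge of the second image, with the content slightly shrunk inside it.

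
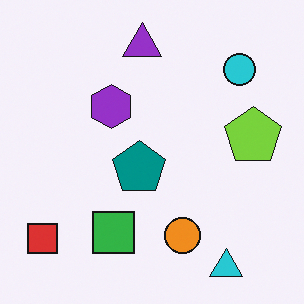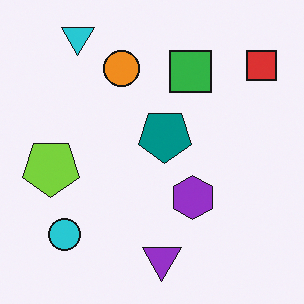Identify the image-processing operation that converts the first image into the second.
The second image is the first rotated 180°.

The red square sits in the bottom-left of the first image and the top-right of the second — consistent with a whole-image 180° rotation.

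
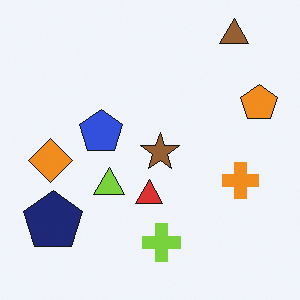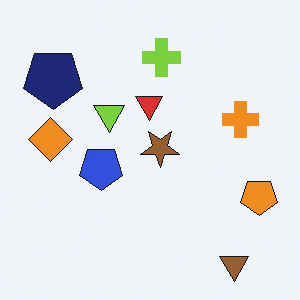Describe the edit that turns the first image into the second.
The image was flipped vertically (top ↔ bottom).

The brown triangle is in the top-right of the first image and the bottom-right of the second — shapes on opposite sides of the horizontal midline have swapped in a mirror flip.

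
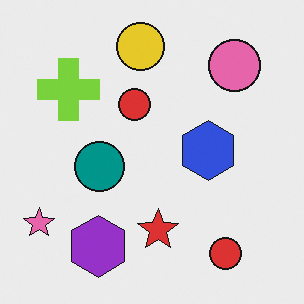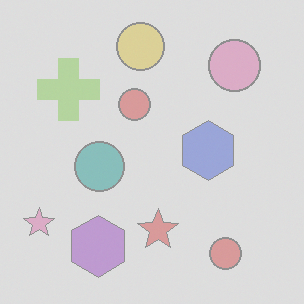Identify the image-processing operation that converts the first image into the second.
Given much lower contrast.

Tones are pushed toward mid-grey across the whole image — a global contrast change.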